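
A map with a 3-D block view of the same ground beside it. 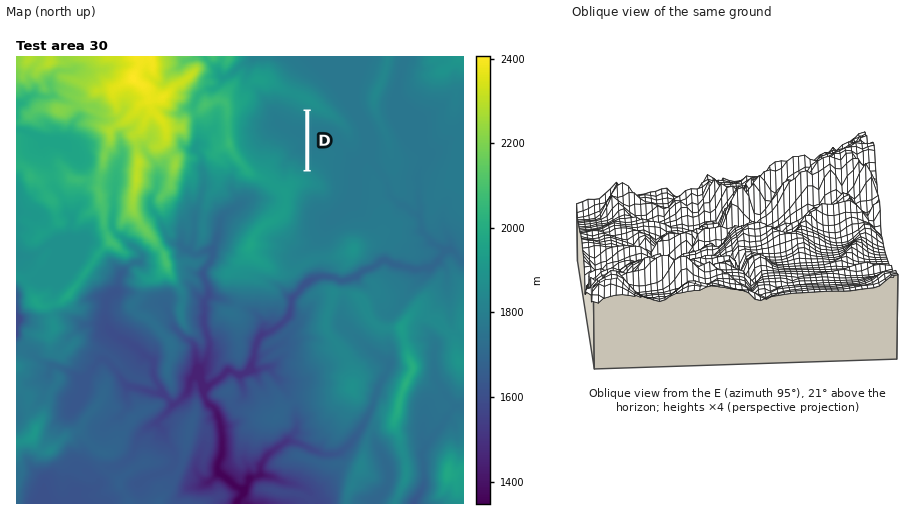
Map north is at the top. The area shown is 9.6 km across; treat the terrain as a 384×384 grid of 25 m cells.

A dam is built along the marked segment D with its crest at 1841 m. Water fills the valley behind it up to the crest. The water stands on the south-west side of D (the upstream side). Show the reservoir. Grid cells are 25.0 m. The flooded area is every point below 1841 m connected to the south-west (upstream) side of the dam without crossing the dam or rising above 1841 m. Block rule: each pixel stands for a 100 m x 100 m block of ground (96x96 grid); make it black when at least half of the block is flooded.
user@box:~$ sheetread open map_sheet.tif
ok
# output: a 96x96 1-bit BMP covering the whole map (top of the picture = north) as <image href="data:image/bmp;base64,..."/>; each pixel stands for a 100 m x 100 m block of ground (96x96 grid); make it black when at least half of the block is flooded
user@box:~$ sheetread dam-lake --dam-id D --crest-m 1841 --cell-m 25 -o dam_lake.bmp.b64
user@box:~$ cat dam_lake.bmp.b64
<image width="96" height="96" href="data:image/bmp;base64,Qk2+BAAAAAAAAD4AAAAoAAAAYAAAAGAAAAABAAEAAAAAAIAEAAATCwAAEwsAAAIAAAAAAAAA////AAAAAAAAAAAAAAAAAAAAAAAAAAAAAAAAAAAAAAAAAAAAAAAAAAAAAAAAAAAAAAAAAAAAAAAAAAAAAAAAAAAAAAAAAAAAAAAAAAAAAAAAAAAAAAAAAAAAAAAAAAAAAAAAAAAAAAAAAAAAAAAAAAAAAAAAAAAAAAAAAAAAAAAAAAAAAAAAAAAAAAAAAAAAAAAAAAAAAAAAAAAAAAAAAAAAAAAAAAAAAAAAAAAAAAAAAAAAAAAAAAAAAAAAAAAAAAAAAAAAAAAAAAAAAAAAAAAAAAAAAAAAAAAAAAAAAAAAAAAAAAAAAAAAAAAAAAAAAAAAAAAAAAAAAAAAAAAAAAAAAAAAAAAAAAAAAAAAAAAAAAAAAAAAAAAAAAAAAAAAAAAAAAAAAAAAAAAAAAAAAAAAAAAAAAAAAAAAAAAAAAAAAAAAAAAAAAAAAAAAAAAAAAAAAAAAAAAAAAAAAAAAAAAAAAAAAAAAAAAAAAAAAAAAAAAAAAAAAAAAAAAAAAAAAAAAAAAAAAAAAAAAAAAAAAAAAAAAAAAAAAAAAAAAAAAAAAAAAAAAAAAAAAAAAAAAAAAAAAAAAAAAAAAAAAAAAAAAAAAAAAAAAAAAAAAAAAAAAAAAAAAAAAAAAAAAAAAAAAAAAAAAAAAAAAAAAAAAAAAAAAAAAAAAAAAAAAAAAAAAAAAAAAAAAAAAAAAAAAAAAAAAAAAAAAAAAAAAAAAAAAAAAAAAAAAAAAAAAAAAAAAAAAAAAAAAAAAAAAAAAAAAAAAAAAAAAAAAAAAAAAAAAAAAAAAAAAAAAAAAAAAAAAAAAAAAAAAAAAAAAAAAAAAAAAAAAAAAAAAAAAAAAAAAAAAAAAAAAAAAAAAAAAAAAAAAAAAAAAAAAAAAAAAAAAAAAAAAAAAAAAAAAAAAAAAAAAAAAAAAAAAAAAAAAAAAAAAAAAAAAAAAAAAAAAAAAAAAAAAAAAAAAAAAAAAAAAAAAAAAAAAAAAAAAAAAAAAAAAAAAAAAAAAAAAAAAAAAAAAAAAAAAAAAAAAAAAAAAAAAAAAAAAAAAAAAAAAAAAAAAAAAAAAAAAAAAAAAAAAAAAAAAAAAAAAAAAAAAAAAAAAAAAAAAAAAAAAAAAAAAAAAAAAAAAAAAAAAAAAAAAAAAAAAAAAAAAAAAAAAAAAAAAAADAAAAAAAAAAAAAAAPAAAAAAAAAAAAAAAPAAAAAAAAAAAAAAAfAAAAAAAAAAAAAAB/AAAAAAAAAAAAAAP/AAAAAAAAAAAAAAP/AAAAAAAAAAAAAAf/AAAAAAAAAAAAAAf/AAAAAAAAAAAAAAf/AAAAAAAAAAAAAAf/AAAAAAAAAAAAAAP/AAAAAAAAAAAAAAH/AAAAAAAAAAAAAAH8AAAAAAAAAAAAAAHgAAAAAAAAAAAAAAAAAAAAAAAAAAAAAAAAAAAAAAAAAAAAAAAAAAAAAAAAAAAAAAAAAAAAAAAAAAAAAAAAAAAAAAAAAAAAAAAAAAAAAAAAAAAAAAAAAAAAAAAAAAAAAAAAAAAAAAAAAAAAAAAAAAAAAA="/>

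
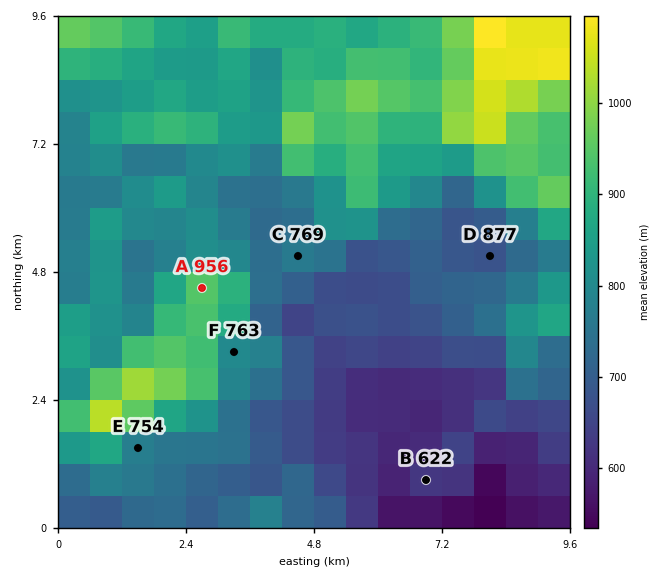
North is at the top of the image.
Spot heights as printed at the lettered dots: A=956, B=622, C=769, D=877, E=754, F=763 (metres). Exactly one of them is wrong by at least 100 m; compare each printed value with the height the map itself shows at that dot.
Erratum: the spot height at D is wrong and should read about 677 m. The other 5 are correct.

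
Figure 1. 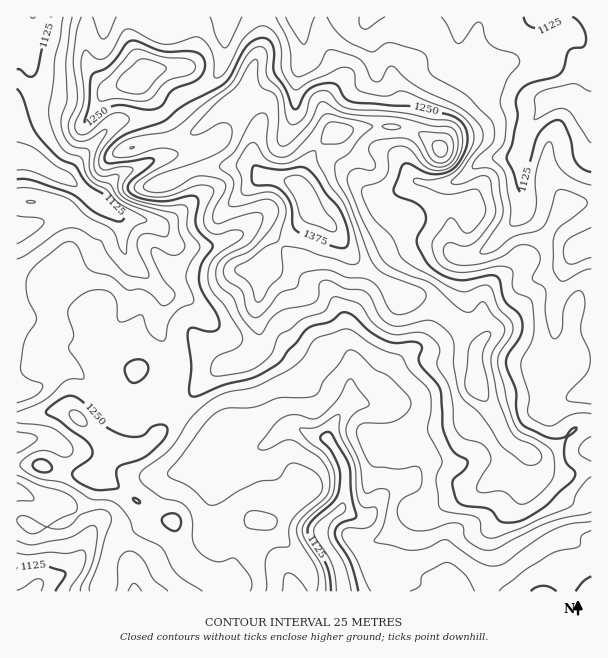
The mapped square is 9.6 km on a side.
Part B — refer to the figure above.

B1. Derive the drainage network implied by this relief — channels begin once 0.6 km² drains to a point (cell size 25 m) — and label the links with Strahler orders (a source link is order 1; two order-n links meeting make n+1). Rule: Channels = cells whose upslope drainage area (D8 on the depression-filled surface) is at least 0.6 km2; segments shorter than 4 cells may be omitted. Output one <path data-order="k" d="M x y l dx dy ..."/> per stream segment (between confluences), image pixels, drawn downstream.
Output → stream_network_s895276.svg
<path data-order="1" d="M539 591l4 0"/><path data-order="1" d="M548 591l-5 0"/><path data-order="2" d="M456 587l0 4 2 0"/><path data-order="1" d="M132 578l0 4 2 2 0 7 1 0"/><path data-order="1" d="M425 576l21 0 10 11"/><path data-order="1" d="M287 575l4 7 2 9 1 0"/><path data-order="1" d="M92 531l-3 5 0 3-5 7 0 3-3 6-3 3 0 2-15 15-3 0-9 4-4 0-6 3-9 9-2 0"/><path data-order="1" d="M459 528l-12 12 0 35 8 7 1 5"/><path data-order="1" d="M209 522l0-21 1-1 0-6 2-2 1-7 3-6 3-3 2-5 3-3 0-1 13-14"/><path data-order="3" d="M338 512l-3 1-9 9-2 3 0 14 2 1 0 3 3 6 6 8 4 9 0 3 2 1 0 6 1 2 0 7 2 2 0 4"/><path data-order="1" d="M38 501l-5-1-3-3-9-5-4 0 0-1"/><path data-order="1" d="M171 474l6-1 2-2 3 0 9-4 10-8 6 0 2-1 9 0 1-2 8 0 1-1 9-2"/><path data-order="1" d="M464 462l-2 2-37 0-18 19-6 2-11 6-25 27-8 0-12-8-4 0-3 2"/><path data-order="1" d="M233 452l7 0"/><path data-order="2" d="M240 452l18-3 6-5 2 0 7-7 2 0"/><path data-order="3" d="M333 446l0 1 6 8 5 9 0 3 1 1 0 30-1 2 0 4-2 3-4 5"/><path data-order="1" d="M53 441l-3-1-6 0-2-2-12 0-1 2-5 0-1 1-6 0 0 2"/><path data-order="2" d="M275 437l6-6 6-3 9 0"/><path data-order="2" d="M296 428l15 7 4 0 2 2 9 0 0 1 7 8"/><path data-order="1" d="M381 407l-7 0-2-2"/><path data-order="2" d="M372 405l-3 0-1-1-6 0-2-2-10 0"/><path data-order="2" d="M378 405l-6 0"/><path data-order="1" d="M557 405l3-3 9-4 3 0 6-3 7 0 2-2 4 0 0-1"/><path data-order="3" d="M350 402l-12 14 0 1-6 8 0 3-3 4 0 5 4 9"/><path data-order="1" d="M396 401l-6 3-12 1"/><path data-order="1" d="M99 399l-12-15 0-1-10-11-6-1-2-2-10 0-3 2-17 16-3 2-4 0-2 1-13 0 0 2"/><path data-order="1" d="M170 384l1-1 0-5 2-1 0-20-6-12-3-3-5-9 0-4-1-2 0-9 1-1 0-3 3-6 0-15"/><path data-order="1" d="M345 381l5 5 0 15"/><path data-order="1" d="M546 366l0-3 2-1 0-3 3-6 1-11 2-1 0-38 1-1 0-3 2-2 0-3 3-6 0-4 1-2 2-7 7-15 11-12"/><path data-order="2" d="M350 357l1 2 0 40-1 2"/><path data-order="1" d="M410 351l-26 26 0 22-6 6"/><path data-order="1" d="M206 315l-17-16-3-2-18 0-4-4-2 0"/><path data-order="1" d="M129 302l0-42"/><path data-order="1" d="M333 297l5 6 3 6 0 3 1 2 0 27 6 7 2 9"/><path data-order="2" d="M162 293l-33-33"/><path data-order="1" d="M549 273l8-3 22-22 2 0"/><path data-order="2" d="M129 260l-3-3-1-6-2-2 0-25-1-2"/><path data-order="2" d="M581 248l6-3 4 0 0-2"/><path data-order="1" d="M443 246l7 6 6 3 3 0 2 2 9 0 1-2 8-1 6-5 1 0 35-34 0-5 1-1 0-14-1-1 0-39"/><path data-order="1" d="M122 242l0-20"/><path data-order="1" d="M243 233l-9 4-3 0-15 8-40 0-21-21"/><path data-order="2" d="M155 224l-6-2-2-1-3 0-1-2-18 0-9-4"/><path data-order="2" d="M122 222l0-1-6-6"/><path data-order="3" d="M116 215l-3-3-5-2-4-4-2 0-9-9"/><path data-order="1" d="M180 215l-1 0-6 6-3 1-3 0-2 2-10 0"/><path data-order="3" d="M93 197l-9-5-13-12-6-3-3 0-2-1"/><path data-order="1" d="M363 189l6 5 23 0 10-8 9-4 6 0"/><path data-order="2" d="M417 182l5 0 1 1 29 0 9-4 12-12 1 0 8-6 3 0 1-2 30 0 5-4"/><path data-order="3" d="M60 176l-10-5-3-3-2 0-3-3-10-6-3 0-2-1-10 0"/><path data-order="1" d="M407 168l6 8 0 1 4 5"/><path data-order="2" d="M521 155l0-3 3-6 1-12 3-6 17-20 0-1 7-8"/><path data-order="1" d="M213 143l-9 4-7 2-2 1-6 0-1 2-6 0-2 1-6 0-1 2-11 1-1 2-8 1-13 8-3 0-5 3-3 0-9 4-22 23 0 1-5-1"/><path data-order="1" d="M591 143l0-33"/><path data-order="1" d="M290 128l1-6 2-2 0-4 1-2 0-31 2-2 0-4 9-18 0-17-2-1 0-6-1-2 0-6-2-1 0-9-1 0"/><path data-order="1" d="M17 125l0 33"/><path data-order="1" d="M120 120l-4 2-53 52 0 2-3 0"/><path data-order="1" d="M546 99l6 0"/><path data-order="2" d="M552 99l3-1 17 0 3 1 9 9 3 2 4 0"/><path data-order="1" d="M192 90l3 0 9-4 17-17 1-9 2-1 0-42 1 0"/><path data-order="1" d="M375 71l0-18-1-2 0-4-6-12 0-15 3-3 1 0"/><path data-order="1" d="M32 56l0-39 1 0"/><path data-order="1" d="M456 51l0-4 2-2 0-28 1 0"/><path data-order="1" d="M153 17l-4 0"/><path data-order="1" d="M530 17l9 0"/>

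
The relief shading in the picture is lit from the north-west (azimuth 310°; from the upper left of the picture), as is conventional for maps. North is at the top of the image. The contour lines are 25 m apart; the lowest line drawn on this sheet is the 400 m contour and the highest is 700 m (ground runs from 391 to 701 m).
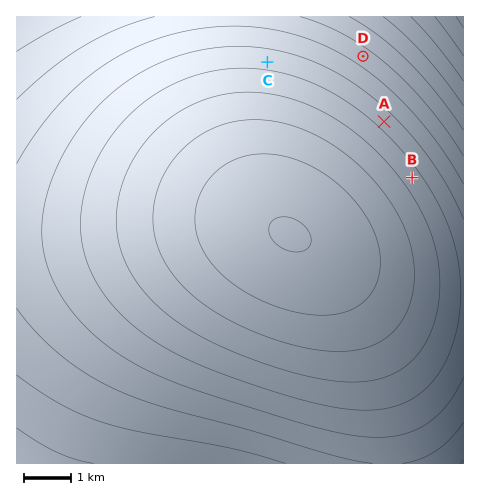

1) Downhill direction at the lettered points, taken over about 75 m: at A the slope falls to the NE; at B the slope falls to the NE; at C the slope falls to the N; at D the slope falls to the NE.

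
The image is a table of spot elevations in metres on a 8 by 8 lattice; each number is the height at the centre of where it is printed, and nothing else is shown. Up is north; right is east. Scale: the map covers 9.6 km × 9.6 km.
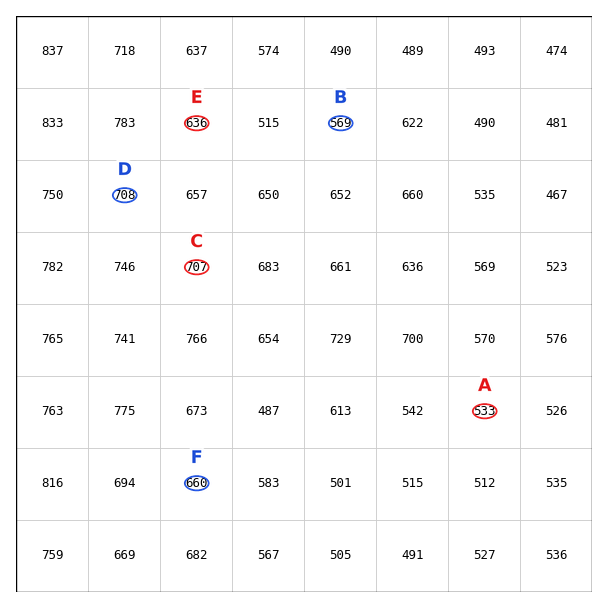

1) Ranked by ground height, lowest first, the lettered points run A B C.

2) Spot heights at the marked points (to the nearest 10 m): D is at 710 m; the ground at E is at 640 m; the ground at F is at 660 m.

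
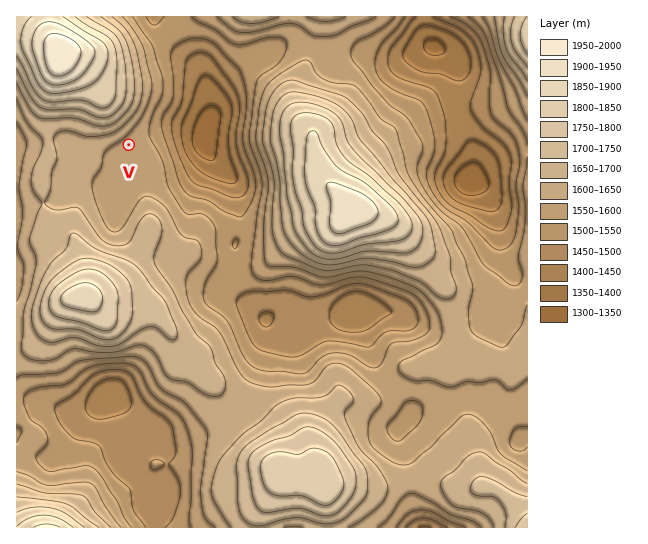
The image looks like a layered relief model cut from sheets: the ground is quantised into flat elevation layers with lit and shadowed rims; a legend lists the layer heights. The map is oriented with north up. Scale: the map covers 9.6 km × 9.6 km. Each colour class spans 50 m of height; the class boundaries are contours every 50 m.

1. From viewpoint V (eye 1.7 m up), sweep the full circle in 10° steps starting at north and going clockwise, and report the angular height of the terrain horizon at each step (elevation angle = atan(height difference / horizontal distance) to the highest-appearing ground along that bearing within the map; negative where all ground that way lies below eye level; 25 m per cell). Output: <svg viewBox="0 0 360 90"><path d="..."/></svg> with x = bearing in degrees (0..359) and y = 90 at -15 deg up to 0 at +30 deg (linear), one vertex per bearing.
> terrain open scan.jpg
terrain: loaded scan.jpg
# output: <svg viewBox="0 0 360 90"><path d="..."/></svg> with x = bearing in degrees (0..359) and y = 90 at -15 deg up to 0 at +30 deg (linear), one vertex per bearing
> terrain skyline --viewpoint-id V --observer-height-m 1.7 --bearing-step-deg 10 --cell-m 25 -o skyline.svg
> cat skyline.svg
<svg viewBox="0 0 360 90"><path d="M0 40l10 6 10 7 10 6 10-2 10 1 10 1 10-2 10-5 10-1 10-1 10 1 10 4 10 4 10-1 10-2 10-2 10 0 10-1 10-4 10 0 10 4 10 1 10 2 10-1 10 0 10-1 10-2 10-3 10-4 10-5 10-4 10-4 10-2 10 1 10 4"/></svg>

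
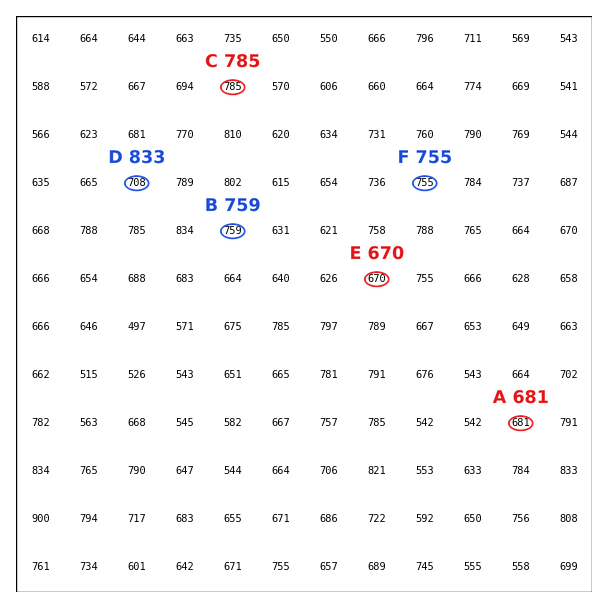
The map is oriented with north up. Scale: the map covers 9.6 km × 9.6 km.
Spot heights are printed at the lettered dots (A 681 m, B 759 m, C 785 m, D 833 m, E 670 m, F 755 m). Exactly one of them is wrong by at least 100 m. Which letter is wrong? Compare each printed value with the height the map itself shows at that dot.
D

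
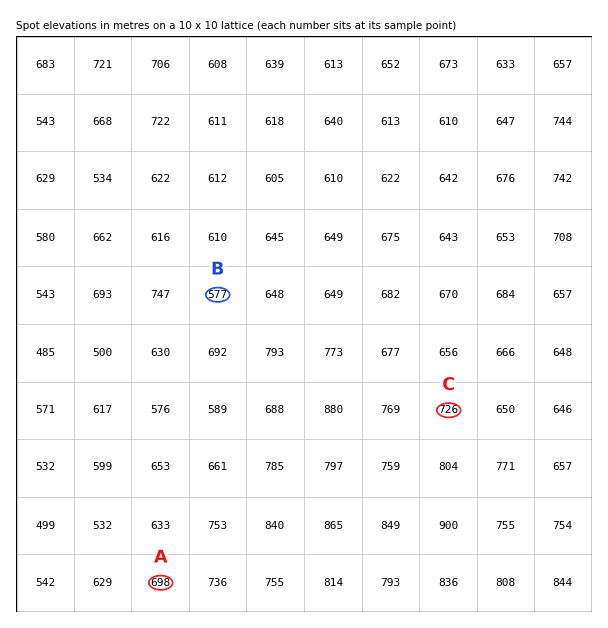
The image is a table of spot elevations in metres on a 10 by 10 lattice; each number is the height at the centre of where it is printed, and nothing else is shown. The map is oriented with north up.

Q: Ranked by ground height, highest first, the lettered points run C A B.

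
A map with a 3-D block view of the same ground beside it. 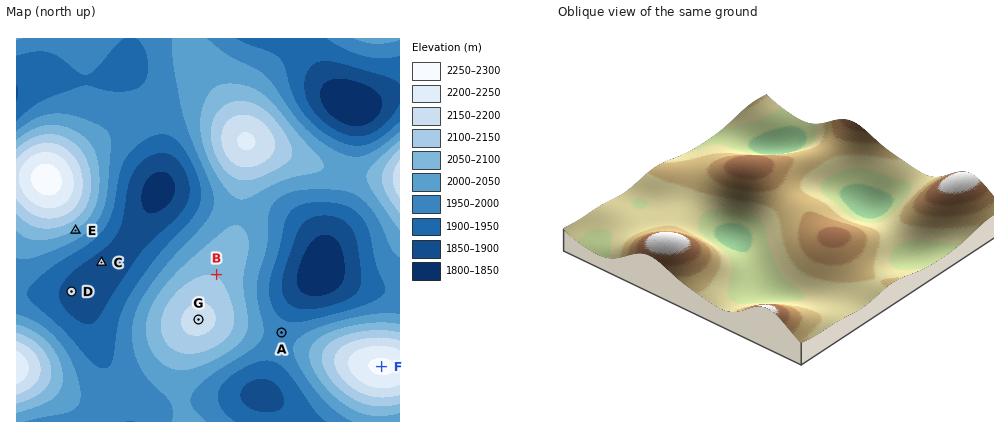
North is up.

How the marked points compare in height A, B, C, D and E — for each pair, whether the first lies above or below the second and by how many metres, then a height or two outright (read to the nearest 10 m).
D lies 220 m below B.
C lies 220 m below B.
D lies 170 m below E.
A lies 120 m below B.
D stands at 1880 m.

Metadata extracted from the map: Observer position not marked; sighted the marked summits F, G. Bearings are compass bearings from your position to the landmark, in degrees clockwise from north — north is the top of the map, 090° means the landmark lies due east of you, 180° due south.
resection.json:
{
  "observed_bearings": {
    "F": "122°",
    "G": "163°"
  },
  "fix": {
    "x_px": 173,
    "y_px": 236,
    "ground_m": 1940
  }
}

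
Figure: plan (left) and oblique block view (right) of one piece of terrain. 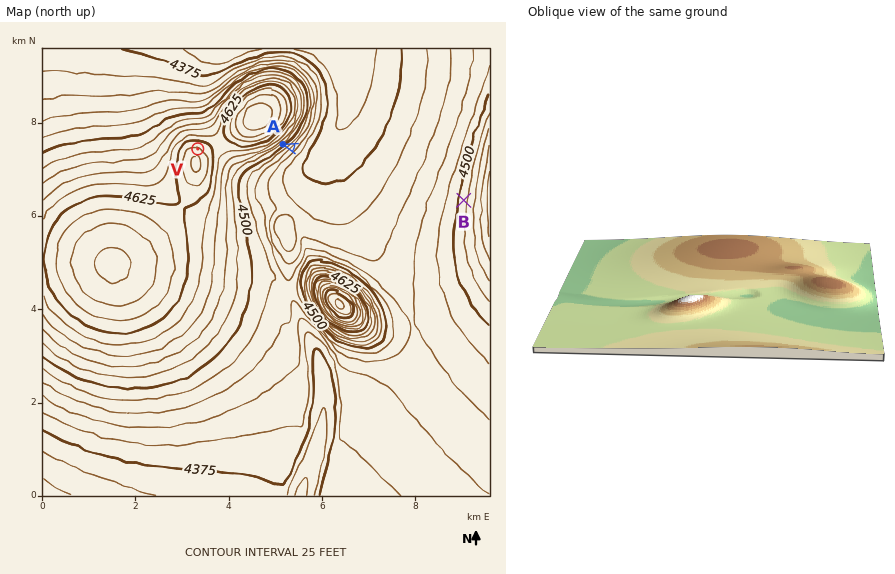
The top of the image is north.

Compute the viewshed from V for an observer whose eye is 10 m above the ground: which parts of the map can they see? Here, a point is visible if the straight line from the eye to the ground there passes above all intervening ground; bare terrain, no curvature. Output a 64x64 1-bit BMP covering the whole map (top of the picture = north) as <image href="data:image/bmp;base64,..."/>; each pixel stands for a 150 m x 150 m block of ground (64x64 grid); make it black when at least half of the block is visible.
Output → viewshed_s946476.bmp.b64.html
<image width="64" height="64" href="data:image/bmp;base64,Qk0+AgAAAAAAAD4AAAAoAAAAQAAAAEAAAAABAAEAAAAAAAACAAATCwAAEwsAAAIAAAAAAAAA////AAAAAAAAAAAAQf//wAAAAABh//+AAAAAAGH//wAAAAAAYP//AAAAAABw//4AAAAAAHD//AAAAAAAcH/4AAAAAAB4f/AAAAAAAPh/8AAAAAAA+H/gAAAAAAD4f8AAAAAAAPh/gAAAAAAA/H8AAAAAAAD8fwAAAAAAAPx+AAEAAAAA/HwAAwAAAAH8eAAHAAAAAfjwAA8AAAAB+PAAHwAAAAH44AA/AAAAAfjAAH8AAAAD+MAA/wAAAAPwAAH/AAAAA/AAA/8AAAAD8AAH/wAAAAfjgA//AAAAB++AH/8AAAAH7+A//wAAAAf/8H//AAAAB//4//8AAPAH/////wAH8Af/////AB/wB/////8AP/AH/////wB/8Af/////AP/gB/////8B/+AHP////wP/4Acf////B//ABx////8P/8AHH////w//wAO/////H/+AA/////8//4AD/////z//gAP/////f/+AA////////4AD////////gAAB//////+HOAAf/////4f8AAP/////j/wAAH///////gAAD//////+AAAB//////4AAAB//////AAAAA/////8AAAAA/////wAAAAB////+AAAAAD////wAAAAAP///8AAAAAA////wAAAAAD////gAAAAAP///+AAAAAA////8AAAAAD////wAAAAAA=="/>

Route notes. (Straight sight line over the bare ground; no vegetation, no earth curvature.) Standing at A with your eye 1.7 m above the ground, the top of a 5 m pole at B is in view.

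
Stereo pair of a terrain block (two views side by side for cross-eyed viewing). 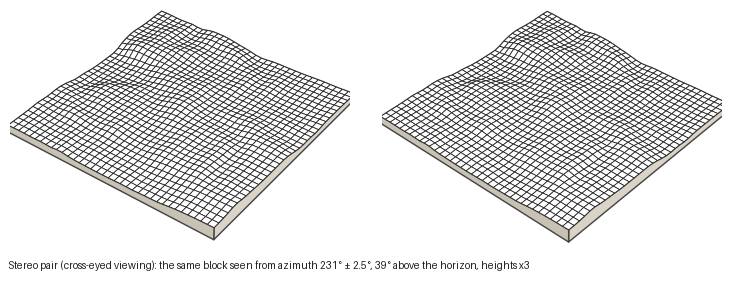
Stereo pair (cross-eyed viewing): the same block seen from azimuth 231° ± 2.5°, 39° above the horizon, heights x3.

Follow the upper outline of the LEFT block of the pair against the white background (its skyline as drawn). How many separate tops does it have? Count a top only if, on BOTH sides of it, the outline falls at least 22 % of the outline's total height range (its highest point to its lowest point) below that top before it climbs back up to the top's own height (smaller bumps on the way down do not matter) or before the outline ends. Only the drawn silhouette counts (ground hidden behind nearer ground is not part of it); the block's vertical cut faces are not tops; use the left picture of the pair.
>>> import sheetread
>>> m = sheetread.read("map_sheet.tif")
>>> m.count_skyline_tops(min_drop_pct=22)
1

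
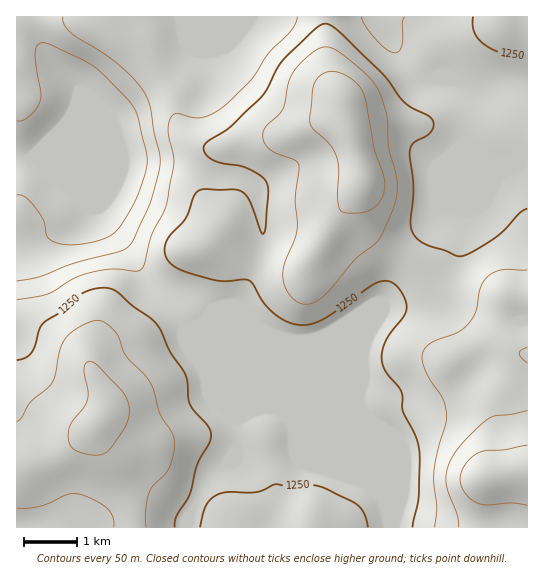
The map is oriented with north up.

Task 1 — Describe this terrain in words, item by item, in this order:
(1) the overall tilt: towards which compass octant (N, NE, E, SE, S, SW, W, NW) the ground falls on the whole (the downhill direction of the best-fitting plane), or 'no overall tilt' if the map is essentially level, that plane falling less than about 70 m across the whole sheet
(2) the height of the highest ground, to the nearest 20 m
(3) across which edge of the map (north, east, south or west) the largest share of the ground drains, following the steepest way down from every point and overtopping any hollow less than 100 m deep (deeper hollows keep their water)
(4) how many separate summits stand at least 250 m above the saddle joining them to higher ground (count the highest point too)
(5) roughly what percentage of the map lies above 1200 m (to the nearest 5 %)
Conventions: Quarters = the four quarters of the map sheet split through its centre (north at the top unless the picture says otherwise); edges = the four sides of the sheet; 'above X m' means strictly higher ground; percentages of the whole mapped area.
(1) Overall the map slopes down towards the north-west.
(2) The highest ground is at about 1440 m.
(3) Most of the ground drains across the western edge.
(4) There is 1 summit with 250 m or more of prominence.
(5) About 80 % of the map lies above 1200 m.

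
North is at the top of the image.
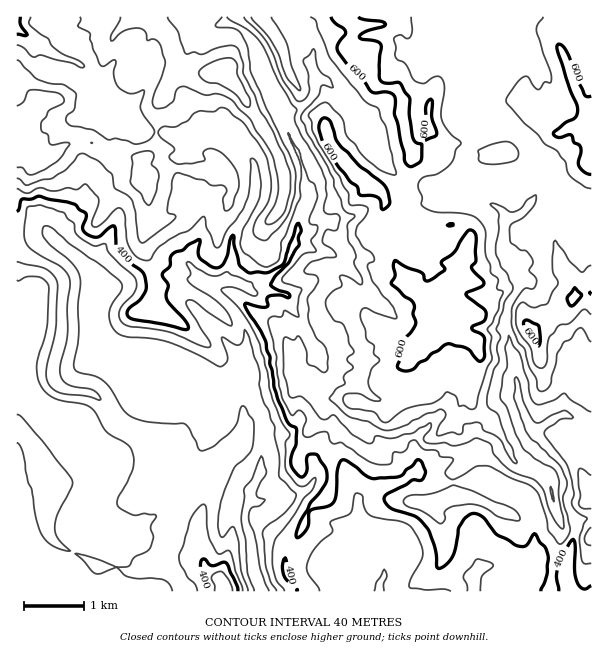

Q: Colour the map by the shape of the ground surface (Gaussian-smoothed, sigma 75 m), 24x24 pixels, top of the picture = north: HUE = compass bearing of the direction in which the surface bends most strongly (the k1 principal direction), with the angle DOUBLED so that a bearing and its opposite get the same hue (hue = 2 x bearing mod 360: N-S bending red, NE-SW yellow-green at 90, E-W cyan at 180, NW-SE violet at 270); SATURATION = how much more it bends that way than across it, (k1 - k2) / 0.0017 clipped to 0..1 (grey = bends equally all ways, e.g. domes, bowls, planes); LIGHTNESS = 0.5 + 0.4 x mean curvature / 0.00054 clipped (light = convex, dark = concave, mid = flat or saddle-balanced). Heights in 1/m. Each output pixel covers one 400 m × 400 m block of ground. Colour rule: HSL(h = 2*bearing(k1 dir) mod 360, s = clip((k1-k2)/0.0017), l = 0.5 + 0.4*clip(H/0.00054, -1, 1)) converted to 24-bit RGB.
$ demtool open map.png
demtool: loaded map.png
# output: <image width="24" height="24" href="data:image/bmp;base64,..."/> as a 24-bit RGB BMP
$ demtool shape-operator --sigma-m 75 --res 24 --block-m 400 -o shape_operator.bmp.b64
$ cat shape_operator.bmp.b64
<image width="24" height="24" href="data:image/bmp;base64,Qk32BgAAAAAAADYAAAAoAAAAGAAAABgAAAABABgAAAAAAMAGAAATCwAAEwsAAAAAAAAAAAAAfod3fHBuf2BgmJ5mYVyfkmxdZ0xtP4aM4vvQVQ2ROQZOx/OydlSHjm55v42VK2SVqnzP1aDfYranQpSeqoeoc1iZ2z5GyjRxf2F1npFtgLq6fIijbGqQjHKbbmmkpteh3eo2HwE1YsnB2rqWVGhkdn55paSIPj2EU2hu3Jx3VZShW0p3iX1SPWdO3ZYx1QeebVaAl8OIallcd2dedXFaX3tiZnh90deXLHNZYgKKb8yo5qu+Z4WlYINmflddf3xRQiYwuuOQgE98YzZdmat6LD+h+PXTAFqeWFqDv7CMUGtwfW+bpoimaIt3Xn1xxLiNSJJZLlqGV3ZCNnQu8q/DZrGVWkSLtHXatMvvp8bmvVPMbsbdnMXKKQs45v/MggCqWmCAu8enaminWHWBh22PrIqIboqFapd6v4WGOWBsjjayz5oeCJYQxFpTekM0LXQbR30vikpEuLFIZEg5ThwUGK2dmv+cHczIXZ+Tgrl/cE9meWdrWElQuL2Heo6RZHd9tICQt5WAChAp9/LUUSqHmTJHmKuCir+ZNSpYX3Qst609ZjqB1PfqjeDhUAk5dMl/hsyoe0trfHB9iUdqe87Cj8W8kXCNem5+ZHt62sCuEAs3v6cgw25fmVOFt6hMvIg4G2980Jrze8SvPHqRpeqmOxg5dq/Cl1dnnkdHbT4zTkAnctyCS5WSdWZaf3dwkouDYW+Fu610IQcsu+VyyKd3gUPOjcThzbzfv3O3EFMzzn58cOGgnU+GqxNOKFEel2I6bDh0tvC5o8rwjHLTelt3gYJ1d4RvhWxkkJdgRSp3TCaC5/TXcLvIWaPNuDx5o4NvZXihpIXNca2NwcpmFBAx33Naa5nCf7PJOEd79e7JKkJEfW1lgXyAhH+EhXZ7ck1Ghr5rLB5EMlWF6PLRQjlmdX9YlI9hp1p1vZWSXXxbfltn7uq7CAMw+fWyQKKPSE1wR2l46cSQPVWVfm9/fEkzS0AfXkQgq/fSohqMIRFcdcqEyN6ucCVrXZVunmVdc8S1tHWfqHiPY7a14+qYHAAz4vzPajxmPnxdVG6E4uBgRjqgSEV74cP119j00/j4ehNcb/HSDgDJkefSliyYt4uEaWyfjti1dihJj4JOqqmVgHu37L64ABQz6PLW2lvBPoSzd29Irs81O2rGZXN6FzMb4bttp1pOK8vXkAtAYrgHp1olcGUVarNZr7Z/fyRWu2Nmgb+cd6GirXBRosVQBmmmgEwzm1VYyqHiY5fHr/bijy18ZTlMdT5Nm+Jua3xDYhpRMdk5yT6iFOYuHpD8mZ7asT9wjjqlnbx4cJt4g16ErKB5hcBzVSVbTVB2lteTQauydcttVSo0gh9MG6hXkIu83NCme1tdIltr6cBdUS7Z2uCPBiktrEYojTO6vryFiMKKe1d8bINirrF7u6R2QypvYoWSsNGCXTpWpp4rRCopNpmU+NHVGT9K6eK9hnW/M0++5L2uAEFK/c7XAExk0dItXGEap9Qyt6V2S4yVeKvIjcXTwWiSJDF0gFWgsceIikJ0miQ5VKqISaSUnrpKZTeT0+msQVltfkpmirBrInerj28p/8OVCxMvyVaIhd1/e+DMsJFTZWA/aWg9e0pCrKmGNIBgmDNMnKJpuZvXfL+/RXWAbkxbULqm5OjDTD2Ihn+ok76meTelJIOa/8B5HgopwfasovLTUBVGy5diY56EVlx8lZB/dY1zeLG0VzprzpGfk8S3oILIkWTand/oaazI1HyKf0WNTYVtt5plQRM3zv/HLQAzqifGzP/QWitKUzhp1+SzapixV2SqhI2in6G0aSVbXaBla7VgvYVsT2k6O2gvek5Dc0FElGA4lY1TTXRNZkg9Mx+azP/MGgEy0/jcuVexb0ZuXk+WX8tQpdN3ZkRjenlZbjo+Xb/NjqXCr4G2mGjM4tfzcV3HUkKFjW1IW1HPxa2Eh0dkWStYzP/UJwUuw+ABAOIebCA/nlVJQsmISJTM3JOPUVl7hYCVcn2xca53ZUVdar5gYcxec1E5f0lVgixgvqOfLGlv4pObcXTd1uH1TdhVJwEy2PzPPxFMdD9QpOCcSLedgUhyr31gZWGBeIB7aYF0k2VplkSSYb9hv0ZafS4smENp07WLO4JtmF2Xe9RlOWhlsb1lwBWAXQSKxOiFNSRfpt7WyOPEYUyPd1tSco1sgHR9fH98c3t5eFl4lduTbFOEixVRfMOXc5OGUoGG0GGOVcSPgsxTZm5MWnc8fABnzf7Ve0J2TEWXjLZroIpGp1RGapqRcm98f39/f39/dHWAXXCLqbhcgWJq"/>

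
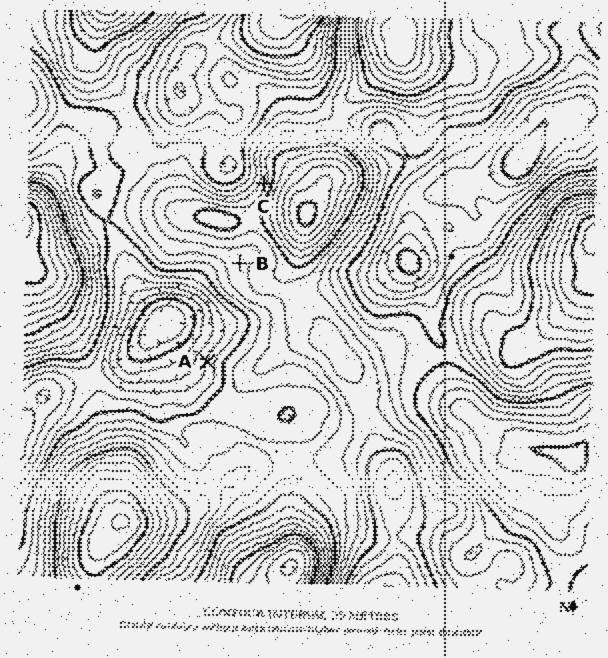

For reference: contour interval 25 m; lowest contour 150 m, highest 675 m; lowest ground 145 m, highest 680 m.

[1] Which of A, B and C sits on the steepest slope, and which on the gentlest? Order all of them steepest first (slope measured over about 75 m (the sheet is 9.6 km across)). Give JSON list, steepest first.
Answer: ["C", "A", "B"]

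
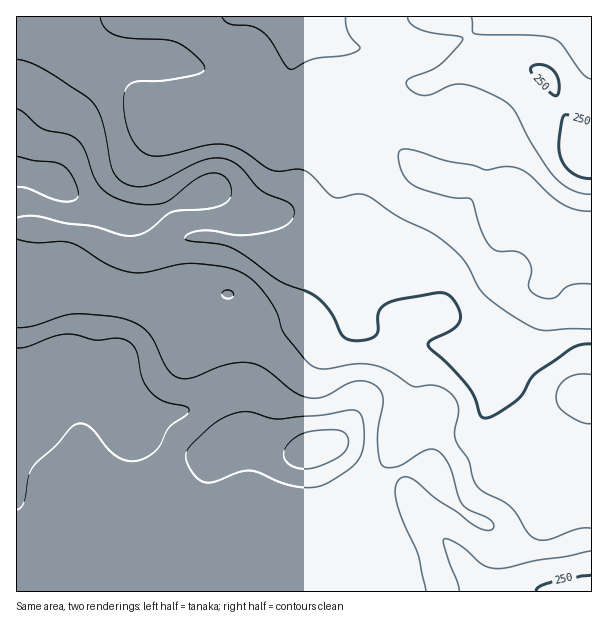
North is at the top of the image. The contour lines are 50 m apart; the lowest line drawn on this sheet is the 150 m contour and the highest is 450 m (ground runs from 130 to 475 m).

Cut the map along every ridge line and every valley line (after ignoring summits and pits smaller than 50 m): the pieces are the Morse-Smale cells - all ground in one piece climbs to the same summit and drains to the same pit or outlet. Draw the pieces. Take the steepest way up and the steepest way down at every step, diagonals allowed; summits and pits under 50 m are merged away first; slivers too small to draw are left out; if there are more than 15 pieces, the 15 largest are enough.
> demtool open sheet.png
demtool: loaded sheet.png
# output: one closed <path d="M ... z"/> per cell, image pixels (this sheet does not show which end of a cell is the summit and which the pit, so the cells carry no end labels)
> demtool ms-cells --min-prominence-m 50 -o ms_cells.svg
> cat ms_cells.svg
<path d="M365 122l-22 1 3 3 0 18-6 24-4 33-11 42-20 10-14 3-13-2-65-18-22 0-39 14-26 2-58-20-52-2 1 362 375 0 0-22-4-24-6-16-2-29 6-19 7-7 15-6 23 0 5 5 10 20 16 17 14 9 12 4 18 17 10 6 11 3 22 0 30-9 13-1 0-297-14 1-9-3-15-9-21-18-26-10-25-17-12-3-62-26-30-28z"/><path d="M131 16l-115 1 0 211 59 6 20 6 18 8 13 4 26-2 39-14 31 2 65 18 18-3 19-9 12-43 4-33 4-15 2-27-4-4-12-2-21-12-18-18-9 20-15 14-9 0-33-10-45 1-27-6-17-17-12-24 0-29z"/><path d="M591 16l-298 0-1 14 4 11 0 9-6 18 0 21 13 14 18 12 21 7 27 2 39 34 62 26 6 0 31 20 26 10 30 24 15 6 9 0 5-2z"/><path d="M291 16l-159 0-5 10-5 27 5 24 13 21 16 12 24 5 45-1 27 8 15 2 15-14 8-20 0-22 6-18z"/><path d="M431 469l-29 1-9 5-7 7-4 10-2 29 11 37 2 34 199-1-1-50-12 0-30 9-22 0-11-3-10-6-14-13-30-17-11-11z"/>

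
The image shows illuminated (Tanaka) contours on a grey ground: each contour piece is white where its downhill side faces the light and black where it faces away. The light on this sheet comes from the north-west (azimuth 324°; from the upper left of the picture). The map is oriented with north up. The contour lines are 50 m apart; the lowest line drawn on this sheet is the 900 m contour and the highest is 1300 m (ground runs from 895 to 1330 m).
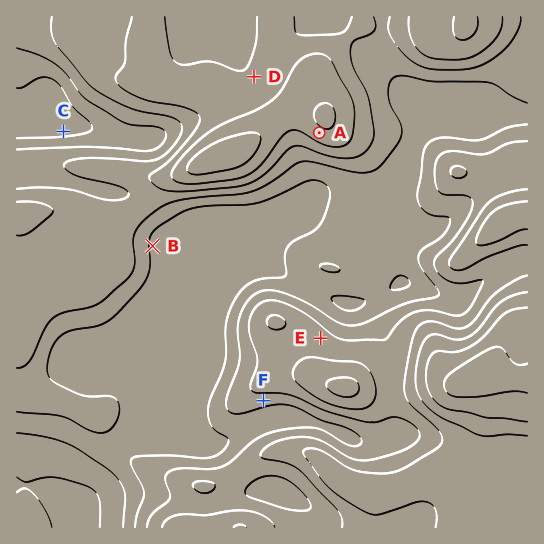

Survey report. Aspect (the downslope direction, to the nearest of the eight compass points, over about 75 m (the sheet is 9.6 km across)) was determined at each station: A SW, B E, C N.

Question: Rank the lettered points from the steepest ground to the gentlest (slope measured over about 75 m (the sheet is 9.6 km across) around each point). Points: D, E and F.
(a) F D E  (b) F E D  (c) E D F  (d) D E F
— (b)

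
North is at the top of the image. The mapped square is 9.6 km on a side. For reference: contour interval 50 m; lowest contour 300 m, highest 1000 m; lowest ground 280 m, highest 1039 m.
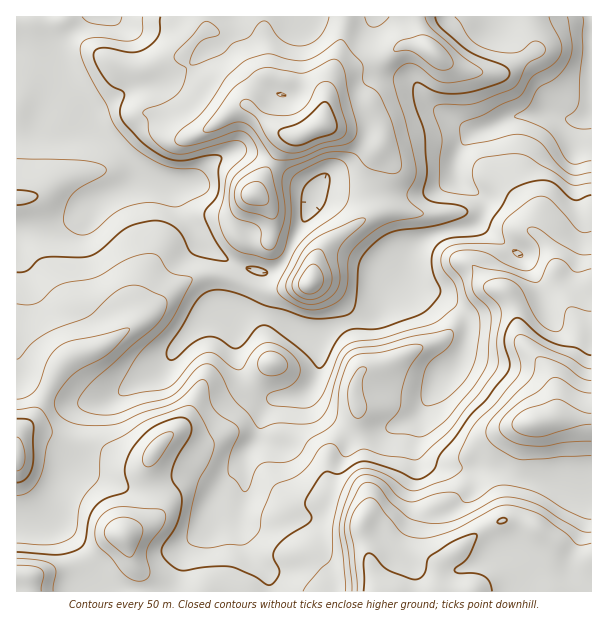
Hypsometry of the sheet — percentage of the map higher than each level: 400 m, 97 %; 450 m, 88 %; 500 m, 77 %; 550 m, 64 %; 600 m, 51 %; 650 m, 40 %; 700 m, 28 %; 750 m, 21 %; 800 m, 15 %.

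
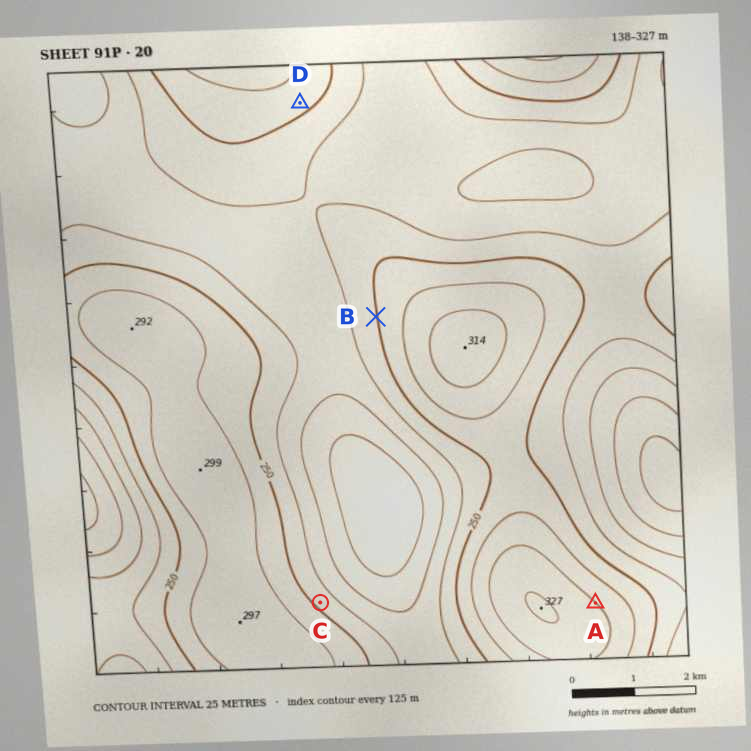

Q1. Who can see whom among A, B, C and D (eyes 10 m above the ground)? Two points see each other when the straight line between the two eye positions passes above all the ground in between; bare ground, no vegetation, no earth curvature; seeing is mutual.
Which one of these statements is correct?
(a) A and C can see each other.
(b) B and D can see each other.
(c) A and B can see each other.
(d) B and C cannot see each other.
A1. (b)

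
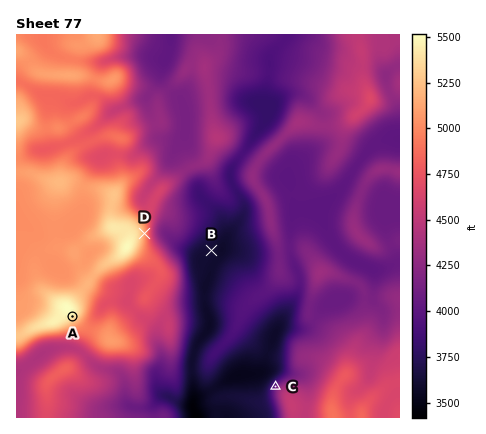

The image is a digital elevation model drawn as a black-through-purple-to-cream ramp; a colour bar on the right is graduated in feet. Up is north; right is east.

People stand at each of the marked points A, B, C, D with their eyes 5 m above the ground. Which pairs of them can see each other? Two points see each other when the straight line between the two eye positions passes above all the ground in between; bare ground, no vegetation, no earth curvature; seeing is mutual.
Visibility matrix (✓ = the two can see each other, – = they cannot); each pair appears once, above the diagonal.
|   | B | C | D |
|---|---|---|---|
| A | – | ✓ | – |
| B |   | – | ✓ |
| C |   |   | ✓ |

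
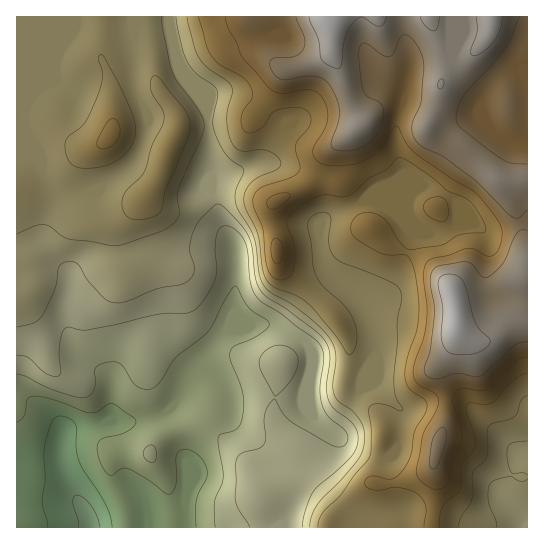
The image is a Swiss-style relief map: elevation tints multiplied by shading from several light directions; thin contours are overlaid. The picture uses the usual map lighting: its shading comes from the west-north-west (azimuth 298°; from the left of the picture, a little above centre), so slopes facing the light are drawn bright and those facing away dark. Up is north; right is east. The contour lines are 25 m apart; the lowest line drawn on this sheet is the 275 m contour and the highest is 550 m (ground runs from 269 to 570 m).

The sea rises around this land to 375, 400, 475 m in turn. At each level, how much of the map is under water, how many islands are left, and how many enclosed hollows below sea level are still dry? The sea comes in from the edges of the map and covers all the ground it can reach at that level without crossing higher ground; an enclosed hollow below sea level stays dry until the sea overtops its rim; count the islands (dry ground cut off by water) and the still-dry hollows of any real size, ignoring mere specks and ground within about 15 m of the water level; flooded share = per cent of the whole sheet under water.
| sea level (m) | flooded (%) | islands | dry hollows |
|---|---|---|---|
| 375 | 21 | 0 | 0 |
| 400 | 29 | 0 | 0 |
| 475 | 70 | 0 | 0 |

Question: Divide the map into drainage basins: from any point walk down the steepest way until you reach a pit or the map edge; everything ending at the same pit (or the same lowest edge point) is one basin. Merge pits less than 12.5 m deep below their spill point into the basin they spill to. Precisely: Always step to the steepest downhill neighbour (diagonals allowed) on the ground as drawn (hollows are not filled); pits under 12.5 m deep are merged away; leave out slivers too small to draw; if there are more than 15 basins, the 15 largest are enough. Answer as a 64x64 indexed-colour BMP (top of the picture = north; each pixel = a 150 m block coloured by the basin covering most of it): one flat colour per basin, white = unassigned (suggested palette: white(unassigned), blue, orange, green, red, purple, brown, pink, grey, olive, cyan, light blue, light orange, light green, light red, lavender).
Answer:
<image width="64" height="64" href="data:image/bmp;base64,Qk12CAAAAAAAAHYAAAAoAAAAQAAAAEAAAAABAAQAAAAAAAAIAAATCwAAEwsAABAAAAAAAAAA////ALR3HwAOf/8ALKAsACgn1gC9Z5QAS1aMAMJ34wB/f38AIr28AM++FwDox64AeLv/AIrfmACWmP8A1bDFABERERERERERERERERERERERERERERERERERIiIiIiIiEREREREREREREREREREREREREREREREREREiIiIiIiIRERERERERERERERERERERERERERERERERESIiIiIiIhERERERERERERERERERERERERERERERERERIiIiIiIiEREREREREREREREREREREREREREREREREREiIiIiIiIRERERERERERERERERERERERERERERERERERIiIiIiIhERERERERERERERERERERERERERERERERERIiIiIiIiEREREREREREREREREREREREREREREREREREiIiIiIiIRERERERERERERERERERERERERERERERERESIiIiIiIhEREREREREREREREREREREREREREREREREREiIiIiIiERERERERERERERERERERERERERERERERERESIiIiIiIRERERERERERERERERERERERERERERERERERIiIiIiIhEREREREREREREREREREREREREREREREREREiIiIiIiERERERERERERERERERERERERERERERERERERIiIiIiIREREREREREREREREREREREREREREREREREREiIiIiIhERERERERERERERERERERERERERERERERERESIiIiIiERERERERERERERERERERERERERERERERERERIiIiIiIREREREREREREREREREREREREREREREREREREiIiIiIhEREREREREREREREREREREREREREREREREREiIiIiIiERERERERERERERERERERERERERERERERERESIiIiIiIRERERERERERERERERERERERERERERERERERIiIiIiIhERERERERERERERERERERERERERERERERERESIiIiIiERERERERERERERERERERERERERERERERERERIiIiIiIRERERERERERERERERERERERERERERERERERESIRIiIhERERERERERERERERERERERERERERERERERERERESIiERERERERERERERERERERERERERERERERERERERERESIRERERERERERERERERERERERERERERERERERERERERERERERERERERERERERERERERERERERERERERERERERERERERERERERERERERERERERERERERERERERERERERERERERERERERERERERERERERERERERERERERERERERERERERERERERERERERERERERERERERERERERERERERERERERERERERERERERERERERERERERERERERERERERERERERERERERERERERERERERERERERERERERERERERERERERERERERERERERERERERERERERERERERERERERERERERERERERERERERERERERERERERERERERERERERERERERERERERERERERERERERERERERERERERERERERERERERERERERERERERERERERERERERERERERERERERERERERERERERERERERERERERERERERERERERERERERERERERERERERERERERERERERERERERERERERERERERERERERERERERERERERERERERERERERERERERERERERERERERERERERERERERERERERERERERERERERERERERERERERERERERERERERERERERERERERERERERERERERERERERERERERERERERERERERERERERERERERERERERERERERERERERERERERERERERERERERERERERERERERERERERERERMzMRERERERERERERERERERERERERERERERERERERERMzMxERERERERERERERERERERERERERERERERERERERMzMzERERERERERERERERERERERERERERERERERERERMzMzMRERERERERERERERERERERERERERERERERERERMzMzMxERERERERERERERERERERERERERERERERERERMzMzMzERERERERERERERERERERERERERERERERERETMzMzMzMRERERERERERERERERERERERERERERERERETMzMzMzMxERERERERERERERERERERERERERERERERERMzMzMzMzEREREREREREREREREREREREREREREREREREzMzMzMzMRERERERERERERERERERERERERERERERERERMzMzMzMxEREREREREREREREREREREREREREREREREREzMzMzMzERERERERERERERERERERERERERERERERERETMzMzMzMRERERERERERERERERERERERERERERERERERMzMzMzMxERERERERERERERERERERERERERERERERERETMzMzMzERERERERERERERERERERERERERERERERERERETMzMzMREREREREREREREREREREREREREREREREREREREzMzMxERERERERERERERERERERERERERERERERERERERMzMzERERERERERERERERERERERERERERERERERERERETMzMRERERERERERERERERERERERERERERERERERERERMzMxEREREREREREREREREREREREREREREREREREREREzMz"/>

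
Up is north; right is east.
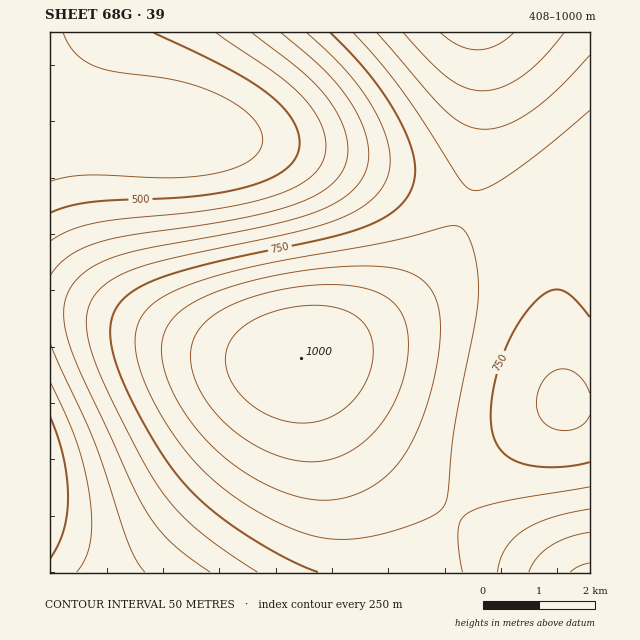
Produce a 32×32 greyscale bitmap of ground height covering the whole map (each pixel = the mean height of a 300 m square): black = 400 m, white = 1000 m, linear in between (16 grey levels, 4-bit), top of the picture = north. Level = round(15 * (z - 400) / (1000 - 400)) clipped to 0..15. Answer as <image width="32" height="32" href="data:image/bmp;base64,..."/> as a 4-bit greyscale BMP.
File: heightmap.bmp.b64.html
<image width="32" height="32" href="data:image/bmp;base64,Qk12AgAAAAAAAHYAAAAoAAAAIAAAACAAAAABAAQAAAAAAAACAAATCwAAEwsAABAAAAAAAAAAAAAAABEREQAiIiIAMzMzAERERABVVVUAZmZmAHd3dwCIiIgAmZmZAKqqqgC7u7sAzMzMAN3d3QDu7u4A////ADREVVZnd4iZmZmZmqu8zd4zRFVmd4iZmqqqqqqrvMzdI0RWZ3iJmqqqqqqqqru8zCNFVneJmqq7u7uqqqqqu7sjRWZ4maq7u7u7uqqqqqqqI0VniZqrvMzMy7uqqpmZmiNFZ4mrvMzMzMy7qqmZmZkkVniau8zd3d3My7qpmIiINFZ4mrzN3e7d3Mu6qZiIeDVniavM3e7u7t3MuqmYh3dFZ5qrzd7u7u7t3LupmId3RniavM3u7//+7dy7qZiHeFZ4mrzd7v///u7cy6mYiIhXiaq83e7///7u3MuqmYiIZ4mavM3e7v/u7dzLqpmIiGeImqvM3d7u7t3cy6qZmZlneJmqu8zN3d3dzLuqqZmZVneImaqru8zMzMu7qqmZmVVmd3iImaqqu7u7uqqpmZlFVWZmd3iImZqqqqqqqZmZNEREVVVmZ3eImZqqqqmZmSMzMzNERFVWZ4iZqqqqmZkiIiIiIjM0RVZ4iZqqqpmZEREREREiIzRFZ4maqqqpmRERERERERIzRWeJmqqqqpkBEAAAABESI0Vniaq7u6qqAAAAAAAREiNFZ4mru7u7qgEREQERESI0Vniau8zMu7oRERERESIjRFaJq7zMzMu7ERERESIjNFVniavN3d3MuxESIiIjM0VWeJq83d7d3MsRIiIjM0RWZ4mrzd7u7t3M"/>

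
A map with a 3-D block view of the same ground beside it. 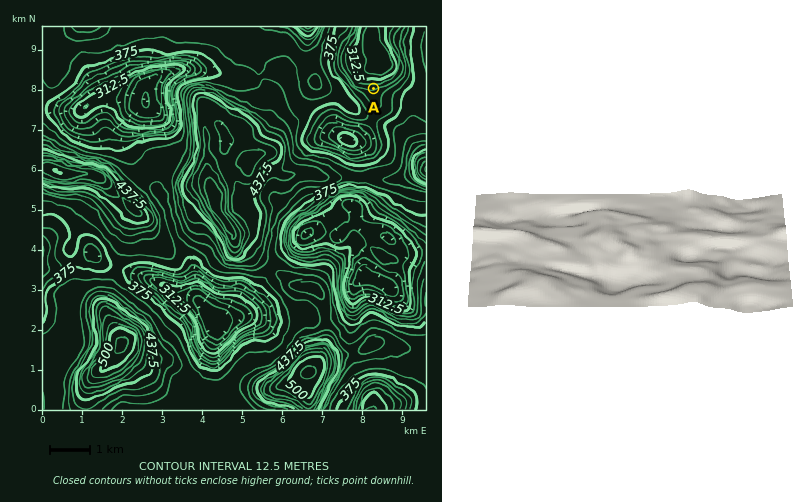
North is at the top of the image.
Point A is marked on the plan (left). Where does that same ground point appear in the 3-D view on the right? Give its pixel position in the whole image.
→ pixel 742 215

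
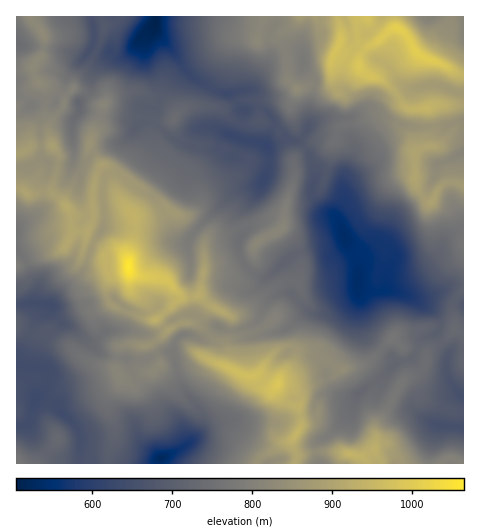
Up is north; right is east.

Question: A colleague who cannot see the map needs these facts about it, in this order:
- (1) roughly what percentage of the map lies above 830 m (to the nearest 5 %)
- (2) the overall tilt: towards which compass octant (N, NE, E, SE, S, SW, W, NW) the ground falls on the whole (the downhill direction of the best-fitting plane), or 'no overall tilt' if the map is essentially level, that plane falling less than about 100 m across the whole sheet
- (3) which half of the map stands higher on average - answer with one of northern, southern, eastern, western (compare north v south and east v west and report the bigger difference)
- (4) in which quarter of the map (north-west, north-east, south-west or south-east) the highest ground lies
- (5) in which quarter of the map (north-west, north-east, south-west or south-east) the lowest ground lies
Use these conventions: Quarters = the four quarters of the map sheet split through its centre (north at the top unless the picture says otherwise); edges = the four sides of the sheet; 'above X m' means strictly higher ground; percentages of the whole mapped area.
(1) Ground above 830 m makes up about 30 % of the sheet.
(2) There is no overall tilt: the best-fitting plane is nearly level.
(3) Taken as a whole, the northern half is higher than the southern.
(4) Look to the south-west quarter for the highest ground.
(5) Look to the north-west quarter for the lowest ground.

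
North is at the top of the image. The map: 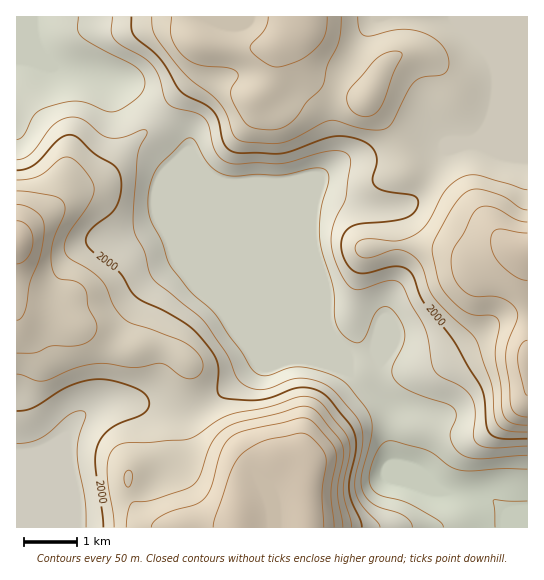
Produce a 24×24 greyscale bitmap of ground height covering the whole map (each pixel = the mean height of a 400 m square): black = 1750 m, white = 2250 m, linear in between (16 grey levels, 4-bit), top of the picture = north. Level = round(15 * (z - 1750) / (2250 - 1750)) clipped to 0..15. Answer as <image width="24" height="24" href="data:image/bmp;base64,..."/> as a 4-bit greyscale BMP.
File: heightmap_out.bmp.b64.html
<image width="24" height="24" href="data:image/bmp;base64,Qk2WAQAAAAAAAHYAAAAoAAAAGAAAABgAAAABAAQAAAAAACABAAATCwAAEwsAABAAAAAAAAAAAAAAABEREQAiIiIAMzMzAERERABVVVUAZmZmAHd3dwCIiIgAmZmZAKqqqgC7u7sAzMzMAN3d3QDu7u4A////AGZmm8ze7u7aZUMyIWZnmqu97u7YQyIiImZnmqqs7u7ZMiIzM2Znmqms3u7aQiNFVWZniImazd3JU0RWiXdmd4iImauXVERWnIh3d4iHdnh1RFVnraqZmZmXVFVERFZ4rbuqqpmGVERERFZ5vcu7qZh1RERFVFeKrMu6mHZURERFVWirvMu6h2VERERGZnrM3duYd1RERERXmIrN3uuXdlRERERYmZrN7tyodkRERERXd4m83LuphkRERERWd3irupmphlREVVRWeIiZmGiYdlRGd3ZmeIiIiFZ2ZmVXmqmImYiIiEVVVWZou7qquoiIiERERFeKvLuqupmYiDMzRGmqvMu6u6mYiDNEVorMzNy6qqqIiDNFaJu7vN3KmZiIiA=="/>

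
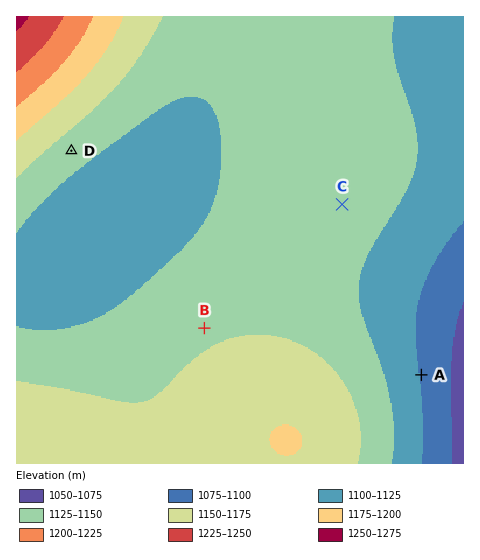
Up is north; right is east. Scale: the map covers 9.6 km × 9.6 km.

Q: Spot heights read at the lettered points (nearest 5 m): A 1100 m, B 1145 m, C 1135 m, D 1135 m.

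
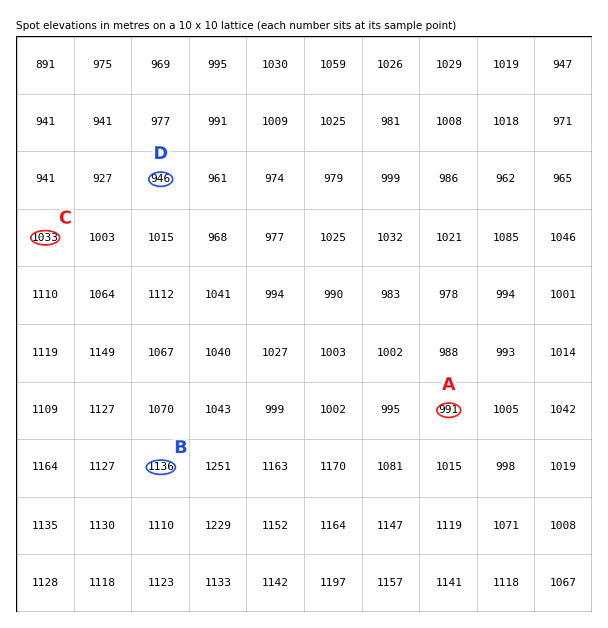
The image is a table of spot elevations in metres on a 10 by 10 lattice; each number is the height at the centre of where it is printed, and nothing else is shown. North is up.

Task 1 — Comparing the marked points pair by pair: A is higher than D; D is lower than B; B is higher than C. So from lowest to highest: D A C B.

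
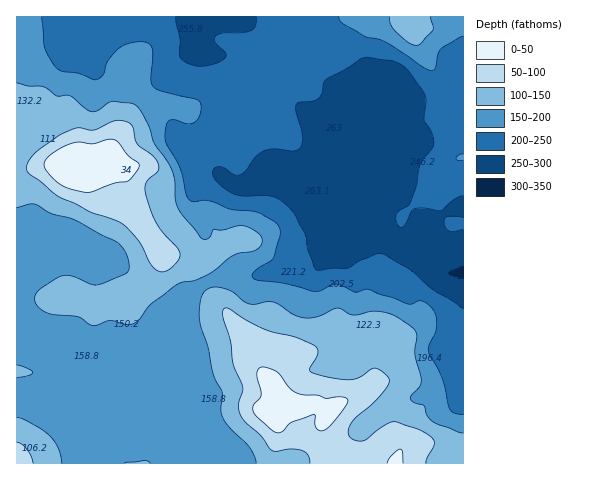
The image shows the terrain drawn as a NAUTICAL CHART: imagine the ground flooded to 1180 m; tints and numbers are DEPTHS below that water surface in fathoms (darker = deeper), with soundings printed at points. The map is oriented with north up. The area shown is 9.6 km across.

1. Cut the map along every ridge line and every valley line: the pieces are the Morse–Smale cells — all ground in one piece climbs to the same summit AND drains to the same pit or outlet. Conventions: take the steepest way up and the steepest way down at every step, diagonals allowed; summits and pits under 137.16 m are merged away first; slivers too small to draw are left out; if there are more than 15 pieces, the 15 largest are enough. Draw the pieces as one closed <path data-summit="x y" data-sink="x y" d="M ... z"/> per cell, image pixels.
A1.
<path data-summit="106 165" data-sink="463 270" d="M201 16l-185 1 1 447 176 0 0-121-4-17 0-13 4-21 13-10 32-7 15 1 16-3 38 0 9-5 10-13 48-17 11 0 14 12 25 8 17 14 18 1 5-3-1-152-30 6-9 8-11 20-18 43-13 14-1 13 4 14-37-36-33-82-22-16-22 0-15-3-3-3-11-29-7-9-31-5-8-6-3-9 2-9z"/><path data-summit="278 391" data-sink="463 270" d="M385 238l-11 0-46 16-12 14-9 5-38 0-16 3-15-1-17 2-15 5-13 10-4 21 0 13 4 17 1 121 270-1 0-192-5 2-18-1-17-14-25-8z"/><path data-summit="411 20" data-sink="463 270" d="M463 16l-261 0-7 13-2 9 3 9 8 6 31 5 7 9 11 29 3 3 15 3 22 0 22 16 33 82 37 36-4-14 1-13 13-14 18-43 11-20 9-8 31-7z"/>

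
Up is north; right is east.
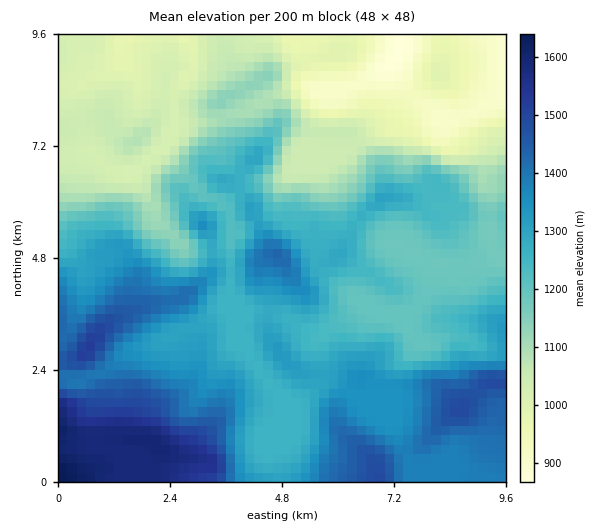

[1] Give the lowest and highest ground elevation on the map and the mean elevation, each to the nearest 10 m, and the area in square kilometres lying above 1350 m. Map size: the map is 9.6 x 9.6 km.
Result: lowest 860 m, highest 1640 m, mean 1230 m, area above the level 23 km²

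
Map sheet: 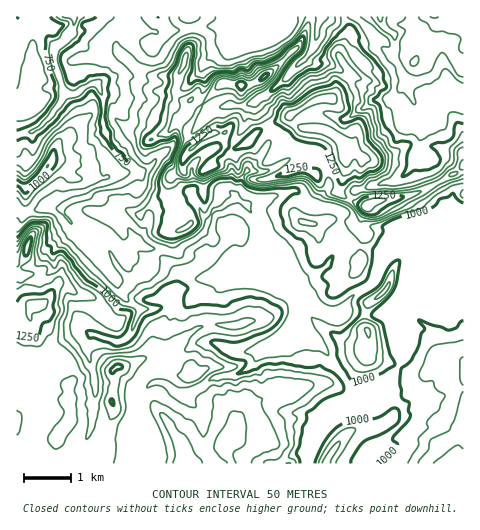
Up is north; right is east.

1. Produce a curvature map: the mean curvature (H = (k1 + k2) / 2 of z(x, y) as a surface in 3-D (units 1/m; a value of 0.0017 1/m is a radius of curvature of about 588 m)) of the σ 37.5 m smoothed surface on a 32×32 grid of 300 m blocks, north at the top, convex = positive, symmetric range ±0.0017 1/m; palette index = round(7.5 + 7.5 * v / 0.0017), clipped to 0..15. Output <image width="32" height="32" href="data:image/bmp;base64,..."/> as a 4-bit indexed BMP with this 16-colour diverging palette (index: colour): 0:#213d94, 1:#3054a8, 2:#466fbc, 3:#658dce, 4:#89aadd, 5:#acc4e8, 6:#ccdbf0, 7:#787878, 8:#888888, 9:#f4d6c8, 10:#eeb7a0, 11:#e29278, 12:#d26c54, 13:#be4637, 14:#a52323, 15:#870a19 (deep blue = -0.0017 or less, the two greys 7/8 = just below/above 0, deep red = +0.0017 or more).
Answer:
<image width="32" height="32" href="data:image/bmp;base64,Qk12AgAAAAAAAHYAAAAoAAAAIAAAACAAAAABAAQAAAAAAAACAAATCwAAEwsAABAAAAAAAAAAlD0hAKhUMAC8b0YAzo1lAN2qiQDoxKwA8NvMAHh4eACIiIgAyNb0AKC37gB4kuIAVGzSADdGvgAjI6UAGQqHAHZ3aJZ3aZaIdWZF1Hd3iIiImGiWd2qFqIi6Vbtnd3mIeImVpnaZhYmIiFdbqYd3eHh4lJpm2HV5iGZldlaXeHiHipLZWXZpmZeJlld3d3Zph3mSmGVVU5m4qru3dmiHiId3s+tometUSJiIdJdXmXh2epSsqXeol4RmaEmshnmZaHhmQGmKUyVVV3VpnFZpiJqFVHsaeLqbqGZ4ts9WeYiItlitSJeJmLvGeENjV6ZXnLRqtGl5R2eZhnWUnzd3d1W5u2OIrIdmdmaHmiP0d3eZbXVHZVhmd3hoZ5jDxXd3lF5VeHeniIeHh3tJxlp3d8VXVpZ0MlqHh2ZqZ3Znh3dPZkdpWN2RmKSIeWW5Z3iHN6SJlcWI4qqGetqmWFI1eXNUeYlqiWo3R3tTFP/sh0XWWGNXhaUpQ1QRGqoBe/9lf3eauTXsj0iM/588pDFF7FT4iJVFTTvZGmV2Xa+nVTqS52ljiwP0erWXU1yaemp9QpyXCn3jXtaqRLrYxWR2aKUZqklXXJJuV514YdlVd1qdVq5Hh3iZQxWc140oZ2iGd7AKRnl5uKfQNYzphmaId3mls0h4fiL933Cop6qVVod6LImIpkyyMlr1BTxbZcd3eguoinVY9WZCL5LqlFeHaXqAeIlnZJh3h2DweoiFmGd5ukd4p2inh4iGlVlnWYmo"/>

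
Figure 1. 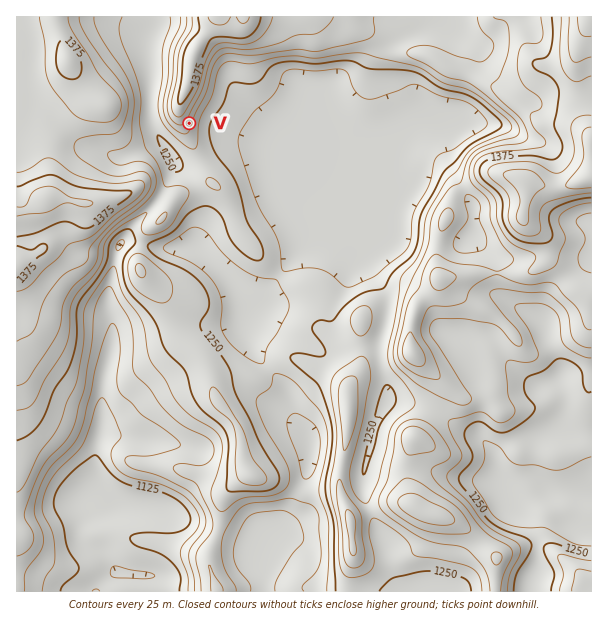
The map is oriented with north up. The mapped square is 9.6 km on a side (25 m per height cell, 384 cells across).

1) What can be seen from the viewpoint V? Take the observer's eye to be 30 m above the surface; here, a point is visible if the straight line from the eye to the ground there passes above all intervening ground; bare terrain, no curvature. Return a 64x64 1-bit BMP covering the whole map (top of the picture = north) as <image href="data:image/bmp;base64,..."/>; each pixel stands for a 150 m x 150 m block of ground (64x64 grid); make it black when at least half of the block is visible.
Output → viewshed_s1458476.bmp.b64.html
<image width="64" height="64" href="data:image/bmp;base64,Qk0+AgAAAAAAAD4AAAAoAAAAQAAAAEAAAAABAAEAAAAAAAACAAATCwAAEwsAAAIAAAAAAAAA////AAAAAAAAAAYAcAAABgAABABwAAAGAAAEAHAAAA4AAAwAeAAACAAACAB4AAAQAAAAAHgAAACAAAAAeAAAAIAAAAA4AAAAgAAAADwBgACAAAAAPH8AAEAAAAB4fgAAQAAAAfh8AADAAAAB8DgAAMAAAP/wMAAAwAAA//AgAABgAAD/MCAAAAAAAP44MAAAGAAA+Bg+AAA4AADwGD4AADgAAOA4HgAAPAABwDgcAAA8AAfAOBgAAD4AD4A4EAAANgAP8HwAAAAeAA/4/gAAAB4AD//+YAAADwAf//5wAAAHAH///HAAAAcAf//8MAAAAQA7//wwAAAAAAH//jAAAQAAB+P/eAAAAAB/w//4AAAAAP+D//4AAAAB/wP//gAAAAP/A///58AABn4D////4AAMDnf//gHAAAAH///+AwAAAAf///4DAAAAB////gcAAAOD////BwAAAcH///8PAAHB4f///4+AH///////v4Af////////AB////////8DH////////4cf////////zx//////////H74///////8APD///////wA4P///////ADA///////4AMD///////AAAH//////+AAAb//////wAAAP//////AAAA////wf8AAAH///8B9wAAAf///gDngAAB///+AM+AAAHx/wfH38AAAADyA///w=="/>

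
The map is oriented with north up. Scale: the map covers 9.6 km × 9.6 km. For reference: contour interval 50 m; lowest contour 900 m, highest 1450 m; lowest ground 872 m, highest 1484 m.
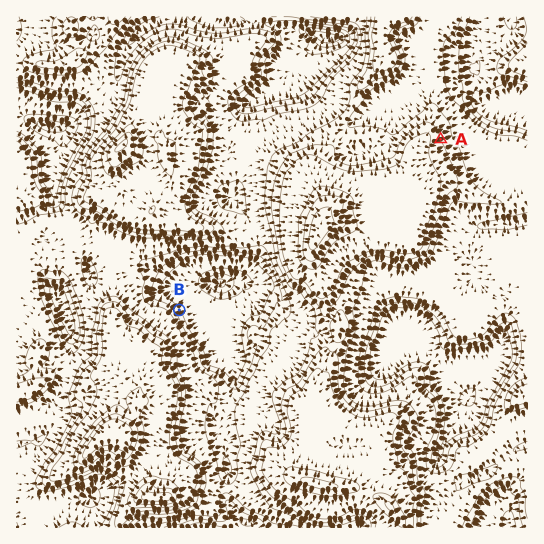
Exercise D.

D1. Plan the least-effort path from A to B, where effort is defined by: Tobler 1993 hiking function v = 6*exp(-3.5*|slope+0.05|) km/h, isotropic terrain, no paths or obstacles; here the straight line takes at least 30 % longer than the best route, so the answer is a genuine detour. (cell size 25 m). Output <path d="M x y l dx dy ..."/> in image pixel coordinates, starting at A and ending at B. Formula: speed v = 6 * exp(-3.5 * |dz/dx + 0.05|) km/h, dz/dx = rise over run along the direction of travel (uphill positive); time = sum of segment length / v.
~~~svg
<path d="M441 139l-2 3-9 9-51 26-6 0-11 5-44 0-35 17-9 10-3 5-1 3 0 9-3 5-16 16-8 4-12 0-18 10-16 16-7 13-4 4-7 13 0 3"/>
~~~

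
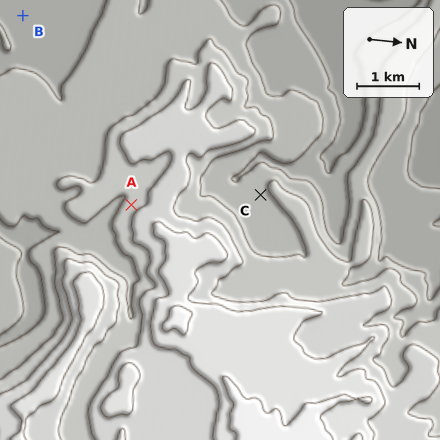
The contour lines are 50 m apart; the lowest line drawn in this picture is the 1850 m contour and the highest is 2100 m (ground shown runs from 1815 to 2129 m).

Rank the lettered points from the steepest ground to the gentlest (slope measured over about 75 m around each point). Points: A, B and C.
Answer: A C B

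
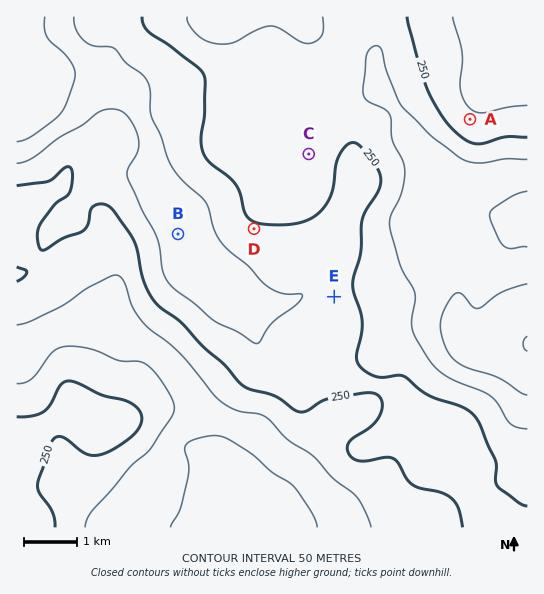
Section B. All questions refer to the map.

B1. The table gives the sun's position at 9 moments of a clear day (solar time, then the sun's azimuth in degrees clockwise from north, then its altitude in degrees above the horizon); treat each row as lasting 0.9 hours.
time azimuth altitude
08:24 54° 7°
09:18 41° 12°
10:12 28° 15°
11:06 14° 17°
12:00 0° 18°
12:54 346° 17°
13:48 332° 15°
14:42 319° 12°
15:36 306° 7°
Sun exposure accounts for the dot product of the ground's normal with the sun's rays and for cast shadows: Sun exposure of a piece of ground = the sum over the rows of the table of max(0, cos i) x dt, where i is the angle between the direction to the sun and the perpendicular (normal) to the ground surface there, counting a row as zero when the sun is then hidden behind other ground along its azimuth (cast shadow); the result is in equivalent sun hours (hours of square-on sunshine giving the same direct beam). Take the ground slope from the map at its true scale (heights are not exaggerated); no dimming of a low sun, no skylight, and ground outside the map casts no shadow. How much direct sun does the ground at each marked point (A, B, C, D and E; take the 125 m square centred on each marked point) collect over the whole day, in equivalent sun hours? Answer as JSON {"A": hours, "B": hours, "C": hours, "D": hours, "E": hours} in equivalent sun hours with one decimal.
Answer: {"A": 2.3, "B": 1.9, "C": 1.8, "D": 1.4, "E": 1.8}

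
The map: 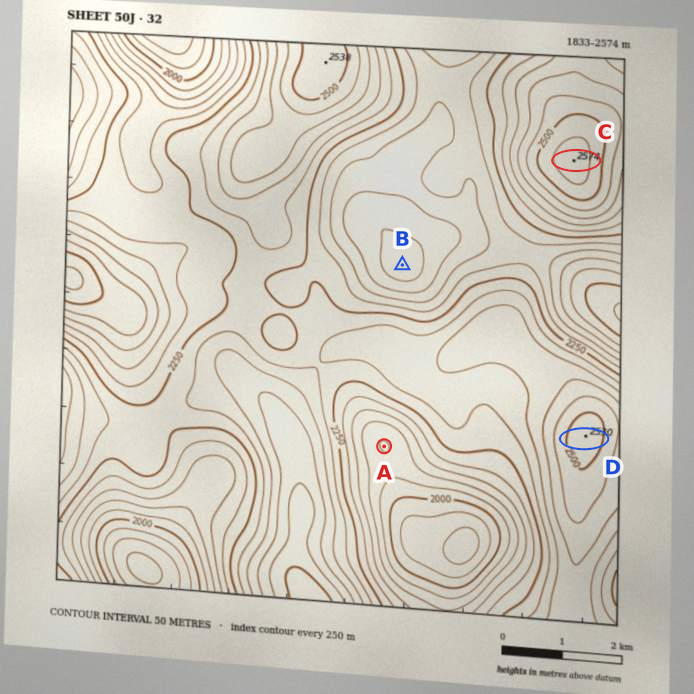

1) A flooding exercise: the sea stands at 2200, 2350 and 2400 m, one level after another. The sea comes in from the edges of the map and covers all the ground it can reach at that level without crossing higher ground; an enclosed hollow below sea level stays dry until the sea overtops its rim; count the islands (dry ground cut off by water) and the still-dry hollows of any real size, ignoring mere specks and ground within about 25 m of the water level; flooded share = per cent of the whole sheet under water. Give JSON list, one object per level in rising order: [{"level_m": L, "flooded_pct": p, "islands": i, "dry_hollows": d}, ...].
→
[{"level_m": 2200, "flooded_pct": 36, "islands": 0, "dry_hollows": 0}, {"level_m": 2350, "flooded_pct": 76, "islands": 0, "dry_hollows": 0}, {"level_m": 2400, "flooded_pct": 86, "islands": 0, "dry_hollows": 0}]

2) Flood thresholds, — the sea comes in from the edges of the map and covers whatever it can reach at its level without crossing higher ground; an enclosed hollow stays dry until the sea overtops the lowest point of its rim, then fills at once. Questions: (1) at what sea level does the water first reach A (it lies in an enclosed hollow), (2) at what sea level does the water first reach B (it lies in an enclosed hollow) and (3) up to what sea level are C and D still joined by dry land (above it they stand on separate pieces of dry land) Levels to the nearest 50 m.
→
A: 2100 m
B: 2150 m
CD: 2200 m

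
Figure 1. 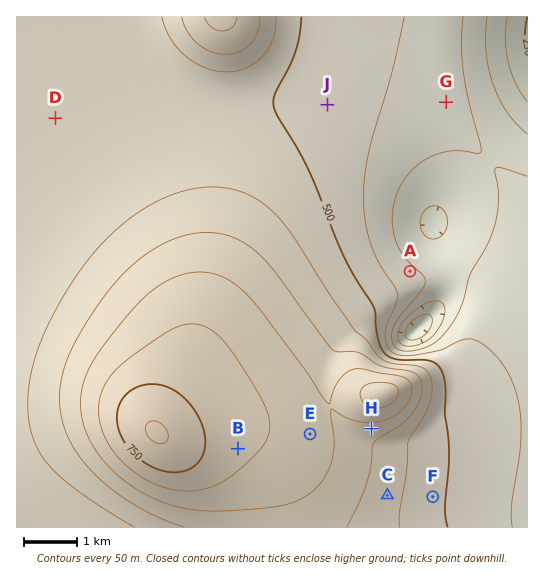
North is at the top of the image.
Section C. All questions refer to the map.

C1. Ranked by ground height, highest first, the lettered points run B E C D A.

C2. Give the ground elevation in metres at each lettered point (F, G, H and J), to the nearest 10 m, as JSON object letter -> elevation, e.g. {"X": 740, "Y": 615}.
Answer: {"F": 510, "G": 420, "H": 630, "J": 480}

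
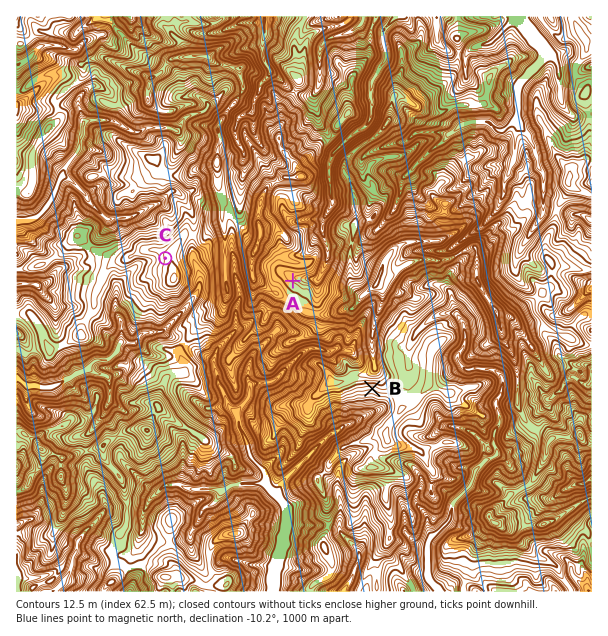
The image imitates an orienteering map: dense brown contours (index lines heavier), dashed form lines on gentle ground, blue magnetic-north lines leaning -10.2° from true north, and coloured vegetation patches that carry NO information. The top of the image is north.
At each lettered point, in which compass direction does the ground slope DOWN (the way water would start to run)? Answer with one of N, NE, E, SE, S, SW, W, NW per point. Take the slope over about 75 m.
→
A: NE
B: S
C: W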